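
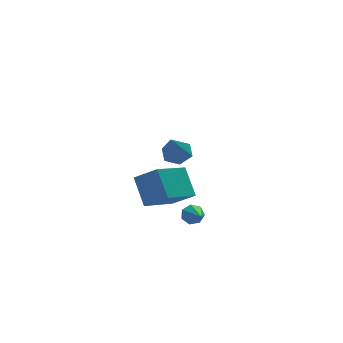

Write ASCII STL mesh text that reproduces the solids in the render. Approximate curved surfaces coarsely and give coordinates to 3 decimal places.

solid 
facet normal 0.317 0.547 -0.775
outer loop
vertex -2.703 -2.328 1.79
vertex -3.246 -1.895 1.873
vertex -2.645 -1.769 2.208
endloop
endfacet
facet normal 0.799 -0.411 0.439
outer loop
vertex -2.703 -2.328 1.79
vertex -2.645 -1.769 2.208
vertex -3.834 -2.905 3.307
endloop
endfacet
facet normal 0.318 0.546 -0.775
outer loop
vertex -2.645 -1.769 2.208
vertex -3.246 -1.895 1.873
vertex -3.188 -1.336 2.29
endloop
endfacet
facet normal 0.418 0.367 0.831
outer loop
vertex -2.645 -1.769 2.208
vertex -3.188 -1.336 2.29
vertex -3.834 -2.905 3.307
endloop
endfacet
facet normal 0.317 0.546 -0.776
outer loop
vertex -3.188 -1.336 2.29
vertex -3.246 -1.895 1.873
vertex -3.79 -1.462 1.955
endloop
endfacet
facet normal -0.479 0.608 0.633
outer loop
vertex -3.188 -1.336 2.29
vertex -3.79 -1.462 1.955
vertex -3.834 -2.905 3.307
endloop
endfacet
facet normal 0.317 0.546 -0.776
outer loop
vertex -3.79 -1.462 1.955
vertex -3.246 -1.895 1.873
vertex -3.848 -2.021 1.538
endloop
endfacet
facet normal -0.997 0.071 0.043
outer loop
vertex -3.79 -1.462 1.955
vertex -3.848 -2.021 1.538
vertex -3.834 -2.905 3.307
endloop
endfacet
facet normal 0.317 0.547 -0.775
outer loop
vertex -3.848 -2.021 1.538
vertex -3.246 -1.895 1.873
vertex -3.304 -2.454 1.455
endloop
endfacet
facet normal -0.616 -0.707 -0.348
outer loop
vertex -3.848 -2.021 1.538
vertex -3.304 -2.454 1.455
vertex -3.834 -2.905 3.307
endloop
endfacet
facet normal 0.317 0.547 -0.775
outer loop
vertex -3.304 -2.454 1.455
vertex -3.246 -1.895 1.873
vertex -2.703 -2.328 1.79
endloop
endfacet
facet normal 0.282 -0.948 -0.150
outer loop
vertex -3.304 -2.454 1.455
vertex -2.703 -2.328 1.79
vertex -3.834 -2.905 3.307
endloop
endfacet
facet normal -0.800 -0.483 0.355
outer loop
vertex -2.921 0.595 -2.508
vertex -3.07 1.745 -1.278
vertex -3.787 1.4 -3.365
endloop
endfacet
facet normal 0.088 -0.680 -0.728
outer loop
vertex -2.17 2.375 -4.082
vertex -2.921 0.595 -2.508
vertex -3.787 1.4 -3.365
endloop
endfacet
facet normal -0.801 -0.483 0.355
outer loop
vertex -3.787 1.4 -3.365
vertex -3.07 1.745 -1.278
vertex -3.935 2.549 -2.135
endloop
endfacet
facet normal -0.593 0.552 -0.587
outer loop
vertex -3.935 2.549 -2.135
vertex -2.17 2.375 -4.082
vertex -3.787 1.4 -3.365
endloop
endfacet
facet normal 0.593 -0.551 0.587
outer loop
vertex -2.921 0.595 -2.508
vertex -1.453 2.72 -1.995
vertex -3.07 1.745 -1.278
endloop
endfacet
facet normal 0.088 -0.680 -0.727
outer loop
vertex -1.305 1.571 -3.225
vertex -2.921 0.595 -2.508
vertex -2.17 2.375 -4.082
endloop
endfacet
facet normal 0.593 -0.551 0.586
outer loop
vertex -1.305 1.571 -3.225
vertex -1.453 2.72 -1.995
vertex -2.921 0.595 -2.508
endloop
endfacet
facet normal -0.088 0.681 0.727
outer loop
vertex -3.07 1.745 -1.278
vertex -1.453 2.72 -1.995
vertex -3.935 2.549 -2.135
endloop
endfacet
facet normal -0.593 0.551 -0.587
outer loop
vertex -2.319 3.525 -2.852
vertex -2.17 2.375 -4.082
vertex -3.935 2.549 -2.135
endloop
endfacet
facet normal -0.088 0.680 0.728
outer loop
vertex -3.935 2.549 -2.135
vertex -1.453 2.72 -1.995
vertex -2.319 3.525 -2.852
endloop
endfacet
facet normal 0.800 0.483 -0.355
outer loop
vertex -2.319 3.525 -2.852
vertex -1.305 1.571 -3.225
vertex -2.17 2.375 -4.082
endloop
endfacet
facet normal 0.800 0.483 -0.355
outer loop
vertex -1.453 2.72 -1.995
vertex -1.305 1.571 -3.225
vertex -2.319 3.525 -2.852
endloop
endfacet
facet normal 0.005 0.894 -0.447
outer loop
vertex -1.623 -0.049 -3.978
vertex -1.887 0.173 -3.537
vertex -1.336 0.125 -3.627
endloop
endfacet
facet normal 0.761 -0.545 -0.352
outer loop
vertex -1.623 -0.049 -3.978
vertex -1.336 0.125 -3.627
vertex -1.893 -1.133 -2.883
endloop
endfacet
facet normal 0.005 0.895 -0.447
outer loop
vertex -1.336 0.125 -3.627
vertex -1.887 0.173 -3.537
vertex -1.464 0.335 -3.208
endloop
endfacet
facet normal 0.910 -0.184 0.370
outer loop
vertex -1.336 0.125 -3.627
vertex -1.464 0.335 -3.208
vertex -1.893 -1.133 -2.883
endloop
endfacet
facet normal 0.004 0.895 -0.446
outer loop
vertex -1.464 0.335 -3.208
vertex -1.887 0.173 -3.537
vertex -1.91 0.423 -3.036
endloop
endfacet
facet normal 0.374 0.095 0.922
outer loop
vertex -1.464 0.335 -3.208
vertex -1.91 0.423 -3.036
vertex -1.893 -1.133 -2.883
endloop
endfacet
facet normal 0.005 0.895 -0.446
outer loop
vertex -1.91 0.423 -3.036
vertex -1.887 0.173 -3.537
vertex -2.339 0.323 -3.241
endloop
endfacet
facet normal -0.445 0.083 0.892
outer loop
vertex -1.91 0.423 -3.036
vertex -2.339 0.323 -3.241
vertex -1.893 -1.133 -2.883
endloop
endfacet
facet normal 0.003 0.894 -0.448
outer loop
vertex -2.339 0.323 -3.241
vertex -1.887 0.173 -3.537
vertex -2.427 0.109 -3.669
endloop
endfacet
facet normal -0.931 -0.212 0.297
outer loop
vertex -2.339 0.323 -3.241
vertex -2.427 0.109 -3.669
vertex -1.893 -1.133 -2.883
endloop
endfacet
facet normal 0.003 0.895 -0.447
outer loop
vertex -2.427 0.109 -3.669
vertex -1.887 0.173 -3.537
vertex -2.109 -0.056 -3.997
endloop
endfacet
facet normal -0.716 -0.566 -0.409
outer loop
vertex -2.427 0.109 -3.669
vertex -2.109 -0.056 -3.997
vertex -1.893 -1.133 -2.883
endloop
endfacet
facet normal 0.005 0.894 -0.447
outer loop
vertex -2.109 -0.056 -3.997
vertex -1.887 0.173 -3.537
vertex -1.623 -0.049 -3.978
endloop
endfacet
facet normal 0.038 -0.715 -0.698
outer loop
vertex -2.109 -0.056 -3.997
vertex -1.623 -0.049 -3.978
vertex -1.893 -1.133 -2.883
endloop
endfacet

endsolid


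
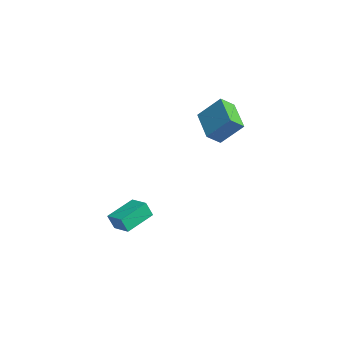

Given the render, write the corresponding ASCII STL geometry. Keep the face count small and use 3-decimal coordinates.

solid 
facet normal -0.937 -0.279 -0.209
outer loop
vertex 0.955 -4.73 -3.062
vertex 0.379 -3.184 -2.542
vertex 1.051 -4.404 -3.927
endloop
endfacet
facet normal 0.334 -0.894 -0.300
outer loop
vertex 2.081 -4.096 -3.698
vertex 0.955 -4.73 -3.062
vertex 1.051 -4.404 -3.927
endloop
endfacet
facet normal -0.937 -0.280 -0.208
outer loop
vertex 1.051 -4.404 -3.927
vertex 0.379 -3.184 -2.542
vertex 0.474 -2.858 -3.408
endloop
endfacet
facet normal 0.102 0.351 -0.931
outer loop
vertex 0.474 -2.858 -3.408
vertex 2.081 -4.096 -3.698
vertex 1.051 -4.404 -3.927
endloop
endfacet
facet normal -0.102 -0.351 0.931
outer loop
vertex 0.955 -4.73 -3.062
vertex 1.409 -2.876 -2.313
vertex 0.379 -3.184 -2.542
endloop
endfacet
facet normal 0.334 -0.894 -0.300
outer loop
vertex 1.986 -4.422 -2.832
vertex 0.955 -4.73 -3.062
vertex 2.081 -4.096 -3.698
endloop
endfacet
facet normal -0.103 -0.351 0.931
outer loop
vertex 1.986 -4.422 -2.832
vertex 1.409 -2.876 -2.313
vertex 0.955 -4.73 -3.062
endloop
endfacet
facet normal -0.334 0.894 0.300
outer loop
vertex 0.379 -3.184 -2.542
vertex 1.409 -2.876 -2.313
vertex 0.474 -2.858 -3.408
endloop
endfacet
facet normal 0.103 0.351 -0.931
outer loop
vertex 1.505 -2.55 -3.178
vertex 2.081 -4.096 -3.698
vertex 0.474 -2.858 -3.408
endloop
endfacet
facet normal -0.334 0.894 0.300
outer loop
vertex 0.474 -2.858 -3.408
vertex 1.409 -2.876 -2.313
vertex 1.505 -2.55 -3.178
endloop
endfacet
facet normal 0.937 0.279 0.208
outer loop
vertex 1.505 -2.55 -3.178
vertex 1.986 -4.422 -2.832
vertex 2.081 -4.096 -3.698
endloop
endfacet
facet normal 0.937 0.279 0.209
outer loop
vertex 1.409 -2.876 -2.313
vertex 1.986 -4.422 -2.832
vertex 1.505 -2.55 -3.178
endloop
endfacet
facet normal -0.936 0.159 0.313
outer loop
vertex 0.95 0.048 3.031
vertex 1.514 1.03 4.217
vertex 0.879 0.817 2.428
endloop
endfacet
facet normal -0.344 -0.599 -0.723
outer loop
vertex 2.686 0.51 1.823
vertex 0.95 0.048 3.031
vertex 0.879 0.817 2.428
endloop
endfacet
facet normal -0.936 0.159 0.313
outer loop
vertex 0.879 0.817 2.428
vertex 1.514 1.03 4.217
vertex 1.443 1.799 3.614
endloop
endfacet
facet normal -0.073 0.785 -0.615
outer loop
vertex 1.443 1.799 3.614
vertex 2.686 0.51 1.823
vertex 0.879 0.817 2.428
endloop
endfacet
facet normal 0.073 -0.785 0.615
outer loop
vertex 0.95 0.048 3.031
vertex 3.321 0.723 3.612
vertex 1.514 1.03 4.217
endloop
endfacet
facet normal -0.344 -0.599 -0.723
outer loop
vertex 2.757 -0.259 2.426
vertex 0.95 0.048 3.031
vertex 2.686 0.51 1.823
endloop
endfacet
facet normal 0.073 -0.785 0.615
outer loop
vertex 2.757 -0.259 2.426
vertex 3.321 0.723 3.612
vertex 0.95 0.048 3.031
endloop
endfacet
facet normal 0.344 0.599 0.723
outer loop
vertex 1.514 1.03 4.217
vertex 3.321 0.723 3.612
vertex 1.443 1.799 3.614
endloop
endfacet
facet normal -0.073 0.785 -0.615
outer loop
vertex 3.25 1.492 3.009
vertex 2.686 0.51 1.823
vertex 1.443 1.799 3.614
endloop
endfacet
facet normal 0.344 0.599 0.723
outer loop
vertex 1.443 1.799 3.614
vertex 3.321 0.723 3.612
vertex 3.25 1.492 3.009
endloop
endfacet
facet normal 0.936 -0.159 -0.313
outer loop
vertex 3.25 1.492 3.009
vertex 2.757 -0.259 2.426
vertex 2.686 0.51 1.823
endloop
endfacet
facet normal 0.936 -0.159 -0.313
outer loop
vertex 3.321 0.723 3.612
vertex 2.757 -0.259 2.426
vertex 3.25 1.492 3.009
endloop
endfacet

endsolid


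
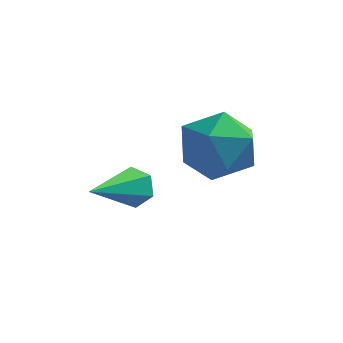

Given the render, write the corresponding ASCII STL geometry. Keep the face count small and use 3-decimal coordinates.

solid 
facet normal 0.331 0.836 -0.437
outer loop
vertex -2.685 -1.334 -2.486
vertex -3.055 -1.391 -2.875
vertex -3.173 -1.111 -2.429
endloop
endfacet
facet normal 0.172 0.127 0.977
outer loop
vertex -2.685 -1.334 -2.486
vertex -3.173 -1.111 -2.429
vertex -3.625 -2.829 -2.125
endloop
endfacet
facet normal 0.334 0.836 -0.436
outer loop
vertex -3.173 -1.111 -2.429
vertex -3.055 -1.391 -2.875
vertex -3.543 -1.167 -2.819
endloop
endfacet
facet normal -0.713 0.300 0.634
outer loop
vertex -3.173 -1.111 -2.429
vertex -3.543 -1.167 -2.819
vertex -3.625 -2.829 -2.125
endloop
endfacet
facet normal 0.334 0.836 -0.436
outer loop
vertex -3.543 -1.167 -2.819
vertex -3.055 -1.391 -2.875
vertex -3.424 -1.447 -3.265
endloop
endfacet
facet normal -0.972 -0.048 -0.229
outer loop
vertex -3.543 -1.167 -2.819
vertex -3.424 -1.447 -3.265
vertex -3.625 -2.829 -2.125
endloop
endfacet
facet normal 0.334 0.836 -0.436
outer loop
vertex -3.424 -1.447 -3.265
vertex -3.055 -1.391 -2.875
vertex -2.936 -1.671 -3.321
endloop
endfacet
facet normal -0.346 -0.567 -0.748
outer loop
vertex -3.424 -1.447 -3.265
vertex -2.936 -1.671 -3.321
vertex -3.625 -2.829 -2.125
endloop
endfacet
facet normal 0.331 0.837 -0.437
outer loop
vertex -2.936 -1.671 -3.321
vertex -3.055 -1.391 -2.875
vertex -2.566 -1.614 -2.932
endloop
endfacet
facet normal 0.539 -0.739 -0.405
outer loop
vertex -2.936 -1.671 -3.321
vertex -2.566 -1.614 -2.932
vertex -3.625 -2.829 -2.125
endloop
endfacet
facet normal 0.331 0.837 -0.437
outer loop
vertex -2.566 -1.614 -2.932
vertex -3.055 -1.391 -2.875
vertex -2.685 -1.334 -2.486
endloop
endfacet
facet normal 0.798 -0.391 0.458
outer loop
vertex -2.566 -1.614 -2.932
vertex -2.685 -1.334 -2.486
vertex -3.625 -2.829 -2.125
endloop
endfacet
facet normal -0.973 -0.224 -0.049
outer loop
vertex -1.797 -2.093 -1.147
vertex -1.615 -2.955 -0.831
vertex -1.804 -2.266 -0.227
endloop
endfacet
facet normal -0.878 0.471 0.082
outer loop
vertex -1.797 -2.093 -1.147
vertex -1.804 -2.266 -0.227
vertex -1.413 -1.481 -0.553
endloop
endfacet
facet normal -0.490 0.746 -0.451
outer loop
vertex -1.797 -2.093 -1.147
vertex -1.413 -1.481 -0.553
vertex -0.982 -1.685 -1.358
endloop
endfacet
facet normal -0.346 0.220 -0.912
outer loop
vertex -1.797 -2.093 -1.147
vertex -0.982 -1.685 -1.358
vertex -1.107 -2.596 -1.53
endloop
endfacet
facet normal -0.645 -0.379 -0.663
outer loop
vertex -1.797 -2.093 -1.147
vertex -1.107 -2.596 -1.53
vertex -1.615 -2.955 -0.831
endloop
endfacet
facet normal -0.499 0.533 0.684
outer loop
vertex -1.413 -1.481 -0.553
vertex -1.804 -2.266 -0.227
vertex -0.993 -1.964 0.13
endloop
endfacet
facet normal -0.653 -0.593 0.472
outer loop
vertex -1.804 -2.266 -0.227
vertex -1.615 -2.955 -0.831
vertex -1.118 -2.875 -0.042
endloop
endfacet
facet normal -0.122 -0.844 -0.522
outer loop
vertex -1.615 -2.955 -0.831
vertex -1.107 -2.596 -1.53
vertex -0.687 -3.079 -0.847
endloop
endfacet
facet normal 0.360 0.125 -0.924
outer loop
vertex -1.107 -2.596 -1.53
vertex -0.982 -1.685 -1.358
vertex -0.296 -2.294 -1.173
endloop
endfacet
facet normal 0.127 0.976 -0.179
outer loop
vertex -0.982 -1.685 -1.358
vertex -1.413 -1.481 -0.553
vertex -0.485 -1.605 -0.569
endloop
endfacet
facet normal 0.346 -0.220 0.912
outer loop
vertex -0.303 -2.467 -0.253
vertex -0.993 -1.964 0.13
vertex -1.118 -2.875 -0.042
endloop
endfacet
facet normal 0.490 -0.746 0.451
outer loop
vertex -0.303 -2.467 -0.253
vertex -1.118 -2.875 -0.042
vertex -0.687 -3.079 -0.847
endloop
endfacet
facet normal 0.878 -0.471 -0.082
outer loop
vertex -0.303 -2.467 -0.253
vertex -0.687 -3.079 -0.847
vertex -0.296 -2.294 -1.173
endloop
endfacet
facet normal 0.973 0.224 0.049
outer loop
vertex -0.303 -2.467 -0.253
vertex -0.296 -2.294 -1.173
vertex -0.485 -1.605 -0.569
endloop
endfacet
facet normal 0.645 0.379 0.663
outer loop
vertex -0.303 -2.467 -0.253
vertex -0.485 -1.605 -0.569
vertex -0.993 -1.964 0.13
endloop
endfacet
facet normal -0.360 -0.125 0.924
outer loop
vertex -1.118 -2.875 -0.042
vertex -0.993 -1.964 0.13
vertex -1.804 -2.266 -0.227
endloop
endfacet
facet normal -0.127 -0.976 0.179
outer loop
vertex -0.687 -3.079 -0.847
vertex -1.118 -2.875 -0.042
vertex -1.615 -2.955 -0.831
endloop
endfacet
facet normal 0.499 -0.533 -0.684
outer loop
vertex -0.296 -2.294 -1.173
vertex -0.687 -3.079 -0.847
vertex -1.107 -2.596 -1.53
endloop
endfacet
facet normal 0.653 0.593 -0.472
outer loop
vertex -0.485 -1.605 -0.569
vertex -0.296 -2.294 -1.173
vertex -0.982 -1.685 -1.358
endloop
endfacet
facet normal 0.122 0.844 0.522
outer loop
vertex -0.993 -1.964 0.13
vertex -0.485 -1.605 -0.569
vertex -1.413 -1.481 -0.553
endloop
endfacet

endsolid


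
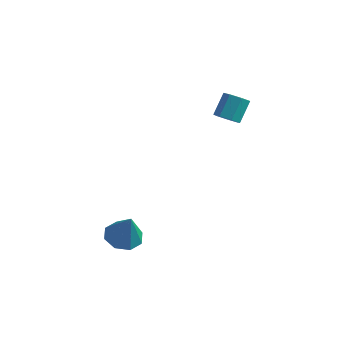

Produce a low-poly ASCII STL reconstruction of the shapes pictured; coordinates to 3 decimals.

solid 
facet normal -0.313 0.128 -0.941
outer loop
vertex -2.592 -4.147 -3.093
vertex -3.242 -3.553 -2.796
vertex -2.359 -3.475 -3.079
endloop
endfacet
facet normal 0.936 -0.327 0.130
outer loop
vertex -2.592 -4.147 -3.093
vertex -2.359 -3.475 -3.079
vertex -2.718 -3.767 -1.224
endloop
endfacet
facet normal -0.313 0.129 -0.941
outer loop
vertex -2.359 -3.475 -3.079
vertex -3.242 -3.553 -2.796
vertex -2.644 -2.848 -2.898
endloop
endfacet
facet normal 0.909 0.347 0.231
outer loop
vertex -2.359 -3.475 -3.079
vertex -2.644 -2.848 -2.898
vertex -2.718 -3.767 -1.224
endloop
endfacet
facet normal -0.312 0.129 -0.941
outer loop
vertex -2.644 -2.848 -2.898
vertex -3.242 -3.553 -2.796
vertex -3.279 -2.634 -2.658
endloop
endfacet
facet normal 0.433 0.782 0.448
outer loop
vertex -2.644 -2.848 -2.898
vertex -3.279 -2.634 -2.658
vertex -2.718 -3.767 -1.224
endloop
endfacet
facet normal -0.314 0.129 -0.941
outer loop
vertex -3.279 -2.634 -2.658
vertex -3.242 -3.553 -2.796
vertex -3.892 -2.958 -2.498
endloop
endfacet
facet normal -0.212 0.725 0.656
outer loop
vertex -3.279 -2.634 -2.658
vertex -3.892 -2.958 -2.498
vertex -2.718 -3.767 -1.224
endloop
endfacet
facet normal -0.314 0.128 -0.941
outer loop
vertex -3.892 -2.958 -2.498
vertex -3.242 -3.553 -2.796
vertex -4.124 -3.631 -2.512
endloop
endfacet
facet normal -0.650 0.209 0.731
outer loop
vertex -3.892 -2.958 -2.498
vertex -4.124 -3.631 -2.512
vertex -2.718 -3.767 -1.224
endloop
endfacet
facet normal -0.314 0.129 -0.941
outer loop
vertex -4.124 -3.631 -2.512
vertex -3.242 -3.553 -2.796
vertex -3.84 -4.258 -2.693
endloop
endfacet
facet normal -0.622 -0.464 0.630
outer loop
vertex -4.124 -3.631 -2.512
vertex -3.84 -4.258 -2.693
vertex -2.718 -3.767 -1.224
endloop
endfacet
facet normal -0.313 0.128 -0.941
outer loop
vertex -3.84 -4.258 -2.693
vertex -3.242 -3.553 -2.796
vertex -3.205 -4.472 -2.933
endloop
endfacet
facet normal -0.147 -0.899 0.413
outer loop
vertex -3.84 -4.258 -2.693
vertex -3.205 -4.472 -2.933
vertex -2.718 -3.767 -1.224
endloop
endfacet
facet normal -0.313 0.128 -0.941
outer loop
vertex -3.205 -4.472 -2.933
vertex -3.242 -3.553 -2.796
vertex -2.592 -4.147 -3.093
endloop
endfacet
facet normal 0.500 -0.842 0.205
outer loop
vertex -3.205 -4.472 -2.933
vertex -2.592 -4.147 -3.093
vertex -2.718 -3.767 -1.224
endloop
endfacet
facet normal -0.071 -0.678 -0.732
outer loop
vertex 0.11 1.447 2.719
vertex -0.307 1.092 3.088
vertex -0.446 1.572 2.657
endloop
endfacet
facet normal 0.233 0.701 -0.674
outer loop
vertex 0.11 1.447 2.719
vertex -0.446 1.572 2.657
vertex 0.203 2.322 3.662
endloop
endfacet
facet normal 0.233 0.701 -0.674
outer loop
vertex 0.203 2.322 3.662
vertex -0.446 1.572 2.657
vertex -0.352 2.447 3.6
endloop
endfacet
facet normal 0.071 0.679 0.730
outer loop
vertex 0.203 2.322 3.662
vertex -0.352 2.447 3.6
vertex -0.213 1.968 4.032
endloop
endfacet
facet normal -0.072 -0.678 -0.732
outer loop
vertex -0.446 1.572 2.657
vertex -0.307 1.092 3.088
vertex -0.897 1.336 2.92
endloop
endfacet
facet normal -0.613 0.609 -0.504
outer loop
vertex -0.446 1.572 2.657
vertex -0.897 1.336 2.92
vertex -0.352 2.447 3.6
endloop
endfacet
facet normal -0.612 0.609 -0.504
outer loop
vertex -0.352 2.447 3.6
vertex -0.897 1.336 2.92
vertex -0.803 2.212 3.864
endloop
endfacet
facet normal 0.073 0.680 0.730
outer loop
vertex -0.352 2.447 3.6
vertex -0.803 2.212 3.864
vertex -0.213 1.968 4.032
endloop
endfacet
facet normal -0.073 -0.679 -0.731
outer loop
vertex -0.897 1.336 2.92
vertex -0.307 1.092 3.088
vertex -0.903 0.917 3.31
endloop
endfacet
facet normal -0.997 0.057 0.046
outer loop
vertex -0.897 1.336 2.92
vertex -0.903 0.917 3.31
vertex -0.803 2.212 3.864
endloop
endfacet
facet normal -0.997 0.058 0.045
outer loop
vertex -0.803 2.212 3.864
vertex -0.903 0.917 3.31
vertex -0.81 1.792 4.253
endloop
endfacet
facet normal 0.071 0.677 0.732
outer loop
vertex -0.803 2.212 3.864
vertex -0.81 1.792 4.253
vertex -0.213 1.968 4.032
endloop
endfacet
facet normal -0.073 -0.679 -0.730
outer loop
vertex -0.903 0.917 3.31
vertex -0.307 1.092 3.088
vertex -0.461 0.63 3.533
endloop
endfacet
facet normal -0.631 -0.537 0.560
outer loop
vertex -0.903 0.917 3.31
vertex -0.461 0.63 3.533
vertex -0.81 1.792 4.253
endloop
endfacet
facet normal -0.630 -0.537 0.561
outer loop
vertex -0.81 1.792 4.253
vertex -0.461 0.63 3.533
vertex -0.367 1.505 4.476
endloop
endfacet
facet normal 0.071 0.678 0.732
outer loop
vertex -0.81 1.792 4.253
vertex -0.367 1.505 4.476
vertex -0.213 1.968 4.032
endloop
endfacet
facet normal -0.072 -0.679 -0.730
outer loop
vertex -0.461 0.63 3.533
vertex -0.307 1.092 3.088
vertex 0.098 0.691 3.421
endloop
endfacet
facet normal 0.210 -0.727 0.654
outer loop
vertex -0.461 0.63 3.533
vertex 0.098 0.691 3.421
vertex -0.367 1.505 4.476
endloop
endfacet
facet normal 0.211 -0.727 0.654
outer loop
vertex -0.367 1.505 4.476
vertex 0.098 0.691 3.421
vertex 0.191 1.566 4.364
endloop
endfacet
facet normal 0.073 0.678 0.732
outer loop
vertex -0.367 1.505 4.476
vertex 0.191 1.566 4.364
vertex -0.213 1.968 4.032
endloop
endfacet
facet normal -0.071 -0.679 -0.731
outer loop
vertex 0.098 0.691 3.421
vertex -0.307 1.092 3.088
vertex 0.351 1.054 3.059
endloop
endfacet
facet normal 0.894 -0.369 0.254
outer loop
vertex 0.098 0.691 3.421
vertex 0.351 1.054 3.059
vertex 0.191 1.566 4.364
endloop
endfacet
facet normal 0.893 -0.370 0.255
outer loop
vertex 0.191 1.566 4.364
vertex 0.351 1.054 3.059
vertex 0.445 1.93 4.002
endloop
endfacet
facet normal 0.072 0.677 0.732
outer loop
vertex 0.191 1.566 4.364
vertex 0.445 1.93 4.002
vertex -0.213 1.968 4.032
endloop
endfacet
facet normal -0.071 -0.677 -0.732
outer loop
vertex 0.351 1.054 3.059
vertex -0.307 1.092 3.088
vertex 0.11 1.447 2.719
endloop
endfacet
facet normal 0.904 0.264 -0.336
outer loop
vertex 0.351 1.054 3.059
vertex 0.11 1.447 2.719
vertex 0.445 1.93 4.002
endloop
endfacet
facet normal 0.903 0.266 -0.336
outer loop
vertex 0.445 1.93 4.002
vertex 0.11 1.447 2.719
vertex 0.203 2.322 3.662
endloop
endfacet
facet normal 0.073 0.679 0.731
outer loop
vertex 0.445 1.93 4.002
vertex 0.203 2.322 3.662
vertex -0.213 1.968 4.032
endloop
endfacet

endsolid


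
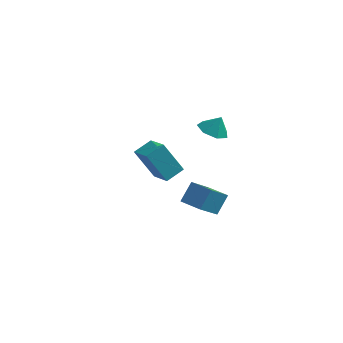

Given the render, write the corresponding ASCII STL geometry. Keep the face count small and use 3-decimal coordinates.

solid 
facet normal -0.929 0.369 -0.003
outer loop
vertex 3.186 -3.25 0.487
vertex 3.686 -2.001 -0.709
vertex 2.88 -4.029 -0.454
endloop
endfacet
facet normal -0.277 -0.694 0.665
outer loop
vertex 4.014 -4.479 -0.451
vertex 3.186 -3.25 0.487
vertex 2.88 -4.029 -0.454
endloop
endfacet
facet normal -0.929 0.369 -0.003
outer loop
vertex 2.88 -4.029 -0.454
vertex 3.686 -2.001 -0.709
vertex 3.38 -2.78 -1.651
endloop
endfacet
facet normal -0.243 -0.619 -0.747
outer loop
vertex 3.38 -2.78 -1.651
vertex 4.014 -4.479 -0.451
vertex 2.88 -4.029 -0.454
endloop
endfacet
facet normal 0.243 0.618 0.747
outer loop
vertex 3.186 -3.25 0.487
vertex 4.82 -2.451 -0.706
vertex 3.686 -2.001 -0.709
endloop
endfacet
facet normal -0.278 -0.694 0.664
outer loop
vertex 4.32 -3.7 0.491
vertex 3.186 -3.25 0.487
vertex 4.014 -4.479 -0.451
endloop
endfacet
facet normal 0.243 0.619 0.747
outer loop
vertex 4.32 -3.7 0.491
vertex 4.82 -2.451 -0.706
vertex 3.186 -3.25 0.487
endloop
endfacet
facet normal 0.277 0.694 -0.664
outer loop
vertex 3.686 -2.001 -0.709
vertex 4.82 -2.451 -0.706
vertex 3.38 -2.78 -1.651
endloop
endfacet
facet normal -0.243 -0.618 -0.747
outer loop
vertex 4.514 -3.23 -1.647
vertex 4.014 -4.479 -0.451
vertex 3.38 -2.78 -1.651
endloop
endfacet
facet normal 0.278 0.694 -0.665
outer loop
vertex 3.38 -2.78 -1.651
vertex 4.82 -2.451 -0.706
vertex 4.514 -3.23 -1.647
endloop
endfacet
facet normal 0.929 -0.369 0.003
outer loop
vertex 4.514 -3.23 -1.647
vertex 4.32 -3.7 0.491
vertex 4.014 -4.479 -0.451
endloop
endfacet
facet normal 0.929 -0.369 0.003
outer loop
vertex 4.82 -2.451 -0.706
vertex 4.32 -3.7 0.491
vertex 4.514 -3.23 -1.647
endloop
endfacet
facet normal -0.516 -0.048 0.855
outer loop
vertex -0.947 2.025 -2.187
vertex -0.308 2.942 -1.75
vertex -2.001 3.035 -2.766
endloop
endfacet
facet normal -0.532 -0.764 -0.365
outer loop
vertex -0.912 3.138 -4.57
vertex -0.947 2.025 -2.187
vertex -2.001 3.035 -2.766
endloop
endfacet
facet normal -0.516 -0.049 0.855
outer loop
vertex -2.001 3.035 -2.766
vertex -0.308 2.942 -1.75
vertex -1.362 3.952 -2.328
endloop
endfacet
facet normal -0.671 0.644 -0.368
outer loop
vertex -1.362 3.952 -2.328
vertex -0.912 3.138 -4.57
vertex -2.001 3.035 -2.766
endloop
endfacet
facet normal 0.671 -0.643 0.368
outer loop
vertex -0.947 2.025 -2.187
vertex 0.781 3.045 -3.554
vertex -0.308 2.942 -1.75
endloop
endfacet
facet normal -0.532 -0.764 -0.365
outer loop
vertex 0.142 2.128 -3.992
vertex -0.947 2.025 -2.187
vertex -0.912 3.138 -4.57
endloop
endfacet
facet normal 0.671 -0.643 0.368
outer loop
vertex 0.142 2.128 -3.992
vertex 0.781 3.045 -3.554
vertex -0.947 2.025 -2.187
endloop
endfacet
facet normal 0.532 0.764 0.365
outer loop
vertex -0.308 2.942 -1.75
vertex 0.781 3.045 -3.554
vertex -1.362 3.952 -2.328
endloop
endfacet
facet normal -0.671 0.643 -0.368
outer loop
vertex -0.273 4.055 -4.133
vertex -0.912 3.138 -4.57
vertex -1.362 3.952 -2.328
endloop
endfacet
facet normal 0.532 0.764 0.365
outer loop
vertex -1.362 3.952 -2.328
vertex 0.781 3.045 -3.554
vertex -0.273 4.055 -4.133
endloop
endfacet
facet normal 0.516 0.048 -0.855
outer loop
vertex -0.273 4.055 -4.133
vertex 0.142 2.128 -3.992
vertex -0.912 3.138 -4.57
endloop
endfacet
facet normal 0.516 0.049 -0.855
outer loop
vertex 0.781 3.045 -3.554
vertex 0.142 2.128 -3.992
vertex -0.273 4.055 -4.133
endloop
endfacet
facet normal -0.377 -0.204 -0.903
outer loop
vertex 3.937 0.321 1.498
vertex 3.127 0.486 1.799
vertex 3.701 1.044 1.433
endloop
endfacet
facet normal 0.921 0.321 0.222
outer loop
vertex 3.937 0.321 1.498
vertex 3.701 1.044 1.433
vertex 3.513 0.694 2.721
endloop
endfacet
facet normal -0.378 -0.203 -0.903
outer loop
vertex 3.701 1.044 1.433
vertex 3.127 0.486 1.799
vertex 3.032 1.347 1.645
endloop
endfacet
facet normal 0.470 0.832 0.295
outer loop
vertex 3.701 1.044 1.433
vertex 3.032 1.347 1.645
vertex 3.513 0.694 2.721
endloop
endfacet
facet normal -0.378 -0.203 -0.903
outer loop
vertex 3.032 1.347 1.645
vertex 3.127 0.486 1.799
vertex 2.435 1.001 1.973
endloop
endfacet
facet normal -0.160 0.810 0.563
outer loop
vertex 3.032 1.347 1.645
vertex 2.435 1.001 1.973
vertex 3.513 0.694 2.721
endloop
endfacet
facet normal -0.378 -0.203 -0.903
outer loop
vertex 2.435 1.001 1.973
vertex 3.127 0.486 1.799
vertex 2.359 0.268 2.17
endloop
endfacet
facet normal -0.495 0.273 0.825
outer loop
vertex 2.435 1.001 1.973
vertex 2.359 0.268 2.17
vertex 3.513 0.694 2.721
endloop
endfacet
facet normal -0.378 -0.205 -0.903
outer loop
vertex 2.359 0.268 2.17
vertex 3.127 0.486 1.799
vertex 2.862 -0.302 2.089
endloop
endfacet
facet normal -0.283 -0.375 0.883
outer loop
vertex 2.359 0.268 2.17
vertex 2.862 -0.302 2.089
vertex 3.513 0.694 2.721
endloop
endfacet
facet normal -0.379 -0.205 -0.903
outer loop
vertex 2.862 -0.302 2.089
vertex 3.127 0.486 1.799
vertex 3.564 -0.278 1.789
endloop
endfacet
facet normal 0.318 -0.647 0.693
outer loop
vertex 2.862 -0.302 2.089
vertex 3.564 -0.278 1.789
vertex 3.513 0.694 2.721
endloop
endfacet
facet normal -0.377 -0.204 -0.903
outer loop
vertex 3.564 -0.278 1.789
vertex 3.127 0.486 1.799
vertex 3.937 0.321 1.498
endloop
endfacet
facet normal 0.853 -0.337 0.399
outer loop
vertex 3.564 -0.278 1.789
vertex 3.937 0.321 1.498
vertex 3.513 0.694 2.721
endloop
endfacet

endsolid


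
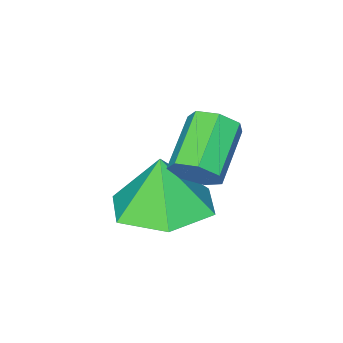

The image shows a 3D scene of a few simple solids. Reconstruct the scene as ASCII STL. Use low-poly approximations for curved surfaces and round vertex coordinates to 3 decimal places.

solid 
facet normal 0.783 0.420 -0.459
outer loop
vertex 2.862 -0.769 -1.456
vertex 2.723 -1.005 -1.909
vertex 2.576 -0.53 -1.725
endloop
endfacet
facet normal -0.007 0.744 0.668
outer loop
vertex 2.862 -0.769 -1.456
vertex 2.576 -0.53 -1.725
vertex 1.877 -1.299 -0.877
endloop
endfacet
facet normal -0.007 0.744 0.668
outer loop
vertex 1.877 -1.299 -0.877
vertex 2.576 -0.53 -1.725
vertex 1.59 -1.06 -1.146
endloop
endfacet
facet normal -0.782 -0.421 0.460
outer loop
vertex 1.877 -1.299 -0.877
vertex 1.59 -1.06 -1.146
vertex 1.737 -1.535 -1.331
endloop
endfacet
facet normal 0.782 0.420 -0.460
outer loop
vertex 2.576 -0.53 -1.725
vertex 2.723 -1.005 -1.909
vertex 2.4 -0.649 -2.133
endloop
endfacet
facet normal -0.492 0.870 -0.041
outer loop
vertex 2.576 -0.53 -1.725
vertex 2.4 -0.649 -2.133
vertex 1.59 -1.06 -1.146
endloop
endfacet
facet normal -0.492 0.870 -0.041
outer loop
vertex 1.59 -1.06 -1.146
vertex 2.4 -0.649 -2.133
vertex 1.414 -1.179 -1.554
endloop
endfacet
facet normal -0.782 -0.421 0.460
outer loop
vertex 1.59 -1.06 -1.146
vertex 1.414 -1.179 -1.554
vertex 1.737 -1.535 -1.331
endloop
endfacet
facet normal 0.782 0.420 -0.460
outer loop
vertex 2.4 -0.649 -2.133
vertex 2.723 -1.005 -1.909
vertex 2.467 -1.036 -2.373
endloop
endfacet
facet normal -0.606 0.341 -0.719
outer loop
vertex 2.4 -0.649 -2.133
vertex 2.467 -1.036 -2.373
vertex 1.414 -1.179 -1.554
endloop
endfacet
facet normal -0.606 0.340 -0.719
outer loop
vertex 1.414 -1.179 -1.554
vertex 2.467 -1.036 -2.373
vertex 1.482 -1.566 -1.794
endloop
endfacet
facet normal -0.782 -0.422 0.459
outer loop
vertex 1.414 -1.179 -1.554
vertex 1.482 -1.566 -1.794
vertex 1.737 -1.535 -1.331
endloop
endfacet
facet normal 0.782 0.421 -0.460
outer loop
vertex 2.467 -1.036 -2.373
vertex 2.723 -1.005 -1.909
vertex 2.727 -1.399 -2.263
endloop
endfacet
facet normal -0.262 -0.447 -0.855
outer loop
vertex 2.467 -1.036 -2.373
vertex 2.727 -1.399 -2.263
vertex 1.482 -1.566 -1.794
endloop
endfacet
facet normal -0.262 -0.446 -0.856
outer loop
vertex 1.482 -1.566 -1.794
vertex 2.727 -1.399 -2.263
vertex 1.742 -1.93 -1.684
endloop
endfacet
facet normal -0.783 -0.420 0.459
outer loop
vertex 1.482 -1.566 -1.794
vertex 1.742 -1.93 -1.684
vertex 1.737 -1.535 -1.331
endloop
endfacet
facet normal 0.782 0.421 -0.460
outer loop
vertex 2.727 -1.399 -2.263
vertex 2.723 -1.005 -1.909
vertex 2.984 -1.466 -1.887
endloop
endfacet
facet normal 0.277 -0.895 -0.349
outer loop
vertex 2.727 -1.399 -2.263
vertex 2.984 -1.466 -1.887
vertex 1.742 -1.93 -1.684
endloop
endfacet
facet normal 0.278 -0.896 -0.347
outer loop
vertex 1.742 -1.93 -1.684
vertex 2.984 -1.466 -1.887
vertex 1.998 -1.996 -1.309
endloop
endfacet
facet normal -0.782 -0.421 0.460
outer loop
vertex 1.742 -1.93 -1.684
vertex 1.998 -1.996 -1.309
vertex 1.737 -1.535 -1.331
endloop
endfacet
facet normal 0.782 0.421 -0.460
outer loop
vertex 2.984 -1.466 -1.887
vertex 2.723 -1.005 -1.909
vertex 3.044 -1.185 -1.528
endloop
endfacet
facet normal 0.609 -0.671 0.423
outer loop
vertex 2.984 -1.466 -1.887
vertex 3.044 -1.185 -1.528
vertex 1.998 -1.996 -1.309
endloop
endfacet
facet normal 0.609 -0.671 0.423
outer loop
vertex 1.998 -1.996 -1.309
vertex 3.044 -1.185 -1.528
vertex 2.058 -1.715 -0.949
endloop
endfacet
facet normal -0.782 -0.421 0.459
outer loop
vertex 1.998 -1.996 -1.309
vertex 2.058 -1.715 -0.949
vertex 1.737 -1.535 -1.331
endloop
endfacet
facet normal 0.782 0.422 -0.459
outer loop
vertex 3.044 -1.185 -1.528
vertex 2.723 -1.005 -1.909
vertex 2.862 -0.769 -1.456
endloop
endfacet
facet normal 0.482 0.059 0.874
outer loop
vertex 3.044 -1.185 -1.528
vertex 2.862 -0.769 -1.456
vertex 2.058 -1.715 -0.949
endloop
endfacet
facet normal 0.482 0.059 0.874
outer loop
vertex 2.058 -1.715 -0.949
vertex 2.862 -0.769 -1.456
vertex 1.877 -1.299 -0.877
endloop
endfacet
facet normal -0.783 -0.420 0.460
outer loop
vertex 2.058 -1.715 -0.949
vertex 1.877 -1.299 -0.877
vertex 1.737 -1.535 -1.331
endloop
endfacet
facet normal 0.063 0.144 -0.988
outer loop
vertex 3.043 -1.345 -3.596
vertex 2.429 -2.182 -3.757
vertex 2.0 -1.23 -3.646
endloop
endfacet
facet normal 0.044 0.705 0.707
outer loop
vertex 3.043 -1.345 -3.596
vertex 2.0 -1.23 -3.646
vertex 2.351 -2.358 -2.543
endloop
endfacet
facet normal 0.063 0.144 -0.988
outer loop
vertex 2.0 -1.23 -3.646
vertex 2.429 -2.182 -3.757
vertex 1.386 -2.066 -3.807
endloop
endfacet
facet normal -0.688 0.387 0.614
outer loop
vertex 2.0 -1.23 -3.646
vertex 1.386 -2.066 -3.807
vertex 2.351 -2.358 -2.543
endloop
endfacet
facet normal 0.063 0.144 -0.988
outer loop
vertex 1.386 -2.066 -3.807
vertex 2.429 -2.182 -3.757
vertex 1.815 -3.018 -3.918
endloop
endfacet
facet normal -0.770 -0.404 0.494
outer loop
vertex 1.386 -2.066 -3.807
vertex 1.815 -3.018 -3.918
vertex 2.351 -2.358 -2.543
endloop
endfacet
facet normal 0.063 0.144 -0.988
outer loop
vertex 1.815 -3.018 -3.918
vertex 2.429 -2.182 -3.757
vertex 2.858 -3.134 -3.868
endloop
endfacet
facet normal -0.120 -0.876 0.467
outer loop
vertex 1.815 -3.018 -3.918
vertex 2.858 -3.134 -3.868
vertex 2.351 -2.358 -2.543
endloop
endfacet
facet normal 0.063 0.144 -0.988
outer loop
vertex 2.858 -3.134 -3.868
vertex 2.429 -2.182 -3.757
vertex 3.471 -2.297 -3.707
endloop
endfacet
facet normal 0.613 -0.557 0.561
outer loop
vertex 2.858 -3.134 -3.868
vertex 3.471 -2.297 -3.707
vertex 2.351 -2.358 -2.543
endloop
endfacet
facet normal 0.063 0.144 -0.988
outer loop
vertex 3.471 -2.297 -3.707
vertex 2.429 -2.182 -3.757
vertex 3.043 -1.345 -3.596
endloop
endfacet
facet normal 0.695 0.233 0.681
outer loop
vertex 3.471 -2.297 -3.707
vertex 3.043 -1.345 -3.596
vertex 2.351 -2.358 -2.543
endloop
endfacet

endsolid


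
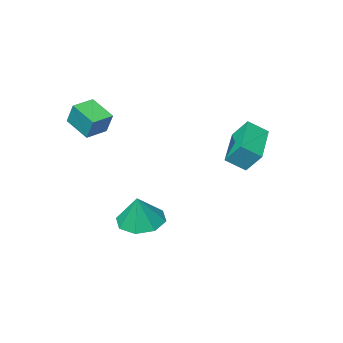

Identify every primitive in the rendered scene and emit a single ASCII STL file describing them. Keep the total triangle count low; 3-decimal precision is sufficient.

solid 
facet normal -0.251 -0.221 -0.942
outer loop
vertex 2.925 -0.433 -3.146
vertex 2.24 -1.148 -2.796
vertex 2.193 -0.124 -3.024
endloop
endfacet
facet normal 0.412 0.874 0.256
outer loop
vertex 2.925 -0.433 -3.146
vertex 2.193 -0.124 -3.024
vertex 2.62 -0.812 -1.364
endloop
endfacet
facet normal -0.249 -0.221 -0.943
outer loop
vertex 2.193 -0.124 -3.024
vertex 2.24 -1.148 -2.796
vertex 1.489 -0.415 -2.77
endloop
endfacet
facet normal -0.213 0.882 0.420
outer loop
vertex 2.193 -0.124 -3.024
vertex 1.489 -0.415 -2.77
vertex 2.62 -0.812 -1.364
endloop
endfacet
facet normal -0.249 -0.221 -0.943
outer loop
vertex 1.489 -0.415 -2.77
vertex 2.24 -1.148 -2.796
vertex 1.225 -1.136 -2.531
endloop
endfacet
facet normal -0.634 0.442 0.635
outer loop
vertex 1.489 -0.415 -2.77
vertex 1.225 -1.136 -2.531
vertex 2.62 -0.812 -1.364
endloop
endfacet
facet normal -0.249 -0.222 -0.943
outer loop
vertex 1.225 -1.136 -2.531
vertex 2.24 -1.148 -2.796
vertex 1.556 -1.863 -2.447
endloop
endfacet
facet normal -0.605 -0.186 0.774
outer loop
vertex 1.225 -1.136 -2.531
vertex 1.556 -1.863 -2.447
vertex 2.62 -0.812 -1.364
endloop
endfacet
facet normal -0.249 -0.222 -0.943
outer loop
vertex 1.556 -1.863 -2.447
vertex 2.24 -1.148 -2.796
vertex 2.288 -2.172 -2.568
endloop
endfacet
facet normal -0.143 -0.636 0.758
outer loop
vertex 1.556 -1.863 -2.447
vertex 2.288 -2.172 -2.568
vertex 2.62 -0.812 -1.364
endloop
endfacet
facet normal -0.250 -0.222 -0.943
outer loop
vertex 2.288 -2.172 -2.568
vertex 2.24 -1.148 -2.796
vertex 2.992 -1.881 -2.823
endloop
endfacet
facet normal 0.482 -0.644 0.595
outer loop
vertex 2.288 -2.172 -2.568
vertex 2.992 -1.881 -2.823
vertex 2.62 -0.812 -1.364
endloop
endfacet
facet normal -0.250 -0.221 -0.943
outer loop
vertex 2.992 -1.881 -2.823
vertex 2.24 -1.148 -2.796
vertex 3.256 -1.161 -3.062
endloop
endfacet
facet normal 0.902 -0.205 0.380
outer loop
vertex 2.992 -1.881 -2.823
vertex 3.256 -1.161 -3.062
vertex 2.62 -0.812 -1.364
endloop
endfacet
facet normal -0.250 -0.222 -0.943
outer loop
vertex 3.256 -1.161 -3.062
vertex 2.24 -1.148 -2.796
vertex 2.925 -0.433 -3.146
endloop
endfacet
facet normal 0.873 0.425 0.240
outer loop
vertex 3.256 -1.161 -3.062
vertex 2.925 -0.433 -3.146
vertex 2.62 -0.812 -1.364
endloop
endfacet
facet normal -0.719 0.413 -0.558
outer loop
vertex -2.308 1.237 2.06
vertex -0.979 2.77 1.482
vertex -1.975 0.611 1.168
endloop
endfacet
facet normal -0.630 -0.726 0.275
outer loop
vertex -1.241 0.19 1.738
vertex -2.308 1.237 2.06
vertex -1.975 0.611 1.168
endloop
endfacet
facet normal -0.719 0.413 -0.559
outer loop
vertex -1.975 0.611 1.168
vertex -0.979 2.77 1.482
vertex -0.645 2.144 0.59
endloop
endfacet
facet normal 0.293 -0.549 -0.783
outer loop
vertex -0.645 2.144 0.59
vertex -1.241 0.19 1.738
vertex -1.975 0.611 1.168
endloop
endfacet
facet normal -0.293 0.549 0.783
outer loop
vertex -2.308 1.237 2.06
vertex -0.245 2.349 2.052
vertex -0.979 2.77 1.482
endloop
endfacet
facet normal -0.630 -0.726 0.274
outer loop
vertex -1.575 0.816 2.63
vertex -2.308 1.237 2.06
vertex -1.241 0.19 1.738
endloop
endfacet
facet normal -0.293 0.549 0.783
outer loop
vertex -1.575 0.816 2.63
vertex -0.245 2.349 2.052
vertex -2.308 1.237 2.06
endloop
endfacet
facet normal 0.630 0.727 -0.274
outer loop
vertex -0.979 2.77 1.482
vertex -0.245 2.349 2.052
vertex -0.645 2.144 0.59
endloop
endfacet
facet normal 0.293 -0.549 -0.783
outer loop
vertex 0.088 1.723 1.16
vertex -1.241 0.19 1.738
vertex -0.645 2.144 0.59
endloop
endfacet
facet normal 0.630 0.726 -0.274
outer loop
vertex -0.645 2.144 0.59
vertex -0.245 2.349 2.052
vertex 0.088 1.723 1.16
endloop
endfacet
facet normal 0.719 -0.413 0.559
outer loop
vertex 0.088 1.723 1.16
vertex -1.575 0.816 2.63
vertex -1.241 0.19 1.738
endloop
endfacet
facet normal 0.719 -0.413 0.559
outer loop
vertex -0.245 2.349 2.052
vertex -1.575 0.816 2.63
vertex 0.088 1.723 1.16
endloop
endfacet
facet normal -0.977 -0.195 0.092
outer loop
vertex 3.389 -2.986 3.587
vertex 3.105 -1.844 2.988
vertex 3.399 -3.518 2.567
endloop
endfacet
facet normal 0.214 -0.865 0.453
outer loop
vertex 4.415 -3.316 2.472
vertex 3.389 -2.986 3.587
vertex 3.399 -3.518 2.567
endloop
endfacet
facet normal -0.977 -0.195 0.092
outer loop
vertex 3.399 -3.518 2.567
vertex 3.105 -1.844 2.988
vertex 3.115 -2.377 1.969
endloop
endfacet
facet normal 0.009 -0.462 -0.887
outer loop
vertex 3.115 -2.377 1.969
vertex 4.415 -3.316 2.472
vertex 3.399 -3.518 2.567
endloop
endfacet
facet normal -0.009 0.463 0.886
outer loop
vertex 3.389 -2.986 3.587
vertex 4.121 -1.642 2.893
vertex 3.105 -1.844 2.988
endloop
endfacet
facet normal 0.216 -0.864 0.454
outer loop
vertex 4.405 -2.783 3.491
vertex 3.389 -2.986 3.587
vertex 4.415 -3.316 2.472
endloop
endfacet
facet normal -0.009 0.463 0.887
outer loop
vertex 4.405 -2.783 3.491
vertex 4.121 -1.642 2.893
vertex 3.389 -2.986 3.587
endloop
endfacet
facet normal -0.214 0.865 -0.454
outer loop
vertex 3.105 -1.844 2.988
vertex 4.121 -1.642 2.893
vertex 3.115 -2.377 1.969
endloop
endfacet
facet normal 0.009 -0.463 -0.886
outer loop
vertex 4.131 -2.174 1.873
vertex 4.415 -3.316 2.472
vertex 3.115 -2.377 1.969
endloop
endfacet
facet normal -0.216 0.865 -0.453
outer loop
vertex 3.115 -2.377 1.969
vertex 4.121 -1.642 2.893
vertex 4.131 -2.174 1.873
endloop
endfacet
facet normal 0.977 0.195 -0.092
outer loop
vertex 4.131 -2.174 1.873
vertex 4.405 -2.783 3.491
vertex 4.415 -3.316 2.472
endloop
endfacet
facet normal 0.977 0.195 -0.092
outer loop
vertex 4.121 -1.642 2.893
vertex 4.405 -2.783 3.491
vertex 4.131 -2.174 1.873
endloop
endfacet

endsolid


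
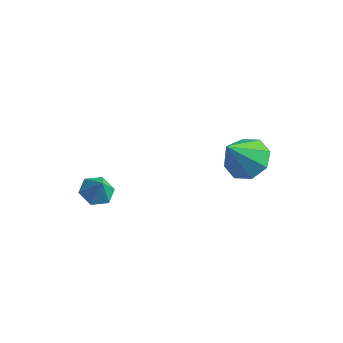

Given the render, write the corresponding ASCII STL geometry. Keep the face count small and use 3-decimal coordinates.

solid 
facet normal 0.185 0.573 -0.798
outer loop
vertex 4.576 2.63 0.005
vertex 3.768 2.15 -0.527
vertex 3.853 3.015 0.114
endloop
endfacet
facet normal 0.312 0.334 0.889
outer loop
vertex 4.576 2.63 0.005
vertex 3.853 3.015 0.114
vertex 3.412 1.05 1.007
endloop
endfacet
facet normal 0.186 0.573 -0.798
outer loop
vertex 3.853 3.015 0.114
vertex 3.768 2.15 -0.527
vertex 3.08 2.894 -0.153
endloop
endfacet
facet normal -0.354 0.452 0.819
outer loop
vertex 3.853 3.015 0.114
vertex 3.08 2.894 -0.153
vertex 3.412 1.05 1.007
endloop
endfacet
facet normal 0.184 0.572 -0.799
outer loop
vertex 3.08 2.894 -0.153
vertex 3.768 2.15 -0.527
vertex 2.71 2.336 -0.638
endloop
endfacet
facet normal -0.862 0.150 0.485
outer loop
vertex 3.08 2.894 -0.153
vertex 2.71 2.336 -0.638
vertex 3.412 1.05 1.007
endloop
endfacet
facet normal 0.185 0.574 -0.798
outer loop
vertex 2.71 2.336 -0.638
vertex 3.768 2.15 -0.527
vertex 2.96 1.67 -1.059
endloop
endfacet
facet normal -0.915 -0.395 0.082
outer loop
vertex 2.71 2.336 -0.638
vertex 2.96 1.67 -1.059
vertex 3.412 1.05 1.007
endloop
endfacet
facet normal 0.186 0.572 -0.799
outer loop
vertex 2.96 1.67 -1.059
vertex 3.768 2.15 -0.527
vertex 3.683 1.284 -1.167
endloop
endfacet
facet normal -0.483 -0.862 -0.153
outer loop
vertex 2.96 1.67 -1.059
vertex 3.683 1.284 -1.167
vertex 3.412 1.05 1.007
endloop
endfacet
facet normal 0.186 0.572 -0.799
outer loop
vertex 3.683 1.284 -1.167
vertex 3.768 2.15 -0.527
vertex 4.456 1.406 -0.9
endloop
endfacet
facet normal 0.183 -0.980 -0.083
outer loop
vertex 3.683 1.284 -1.167
vertex 4.456 1.406 -0.9
vertex 3.412 1.05 1.007
endloop
endfacet
facet normal 0.186 0.572 -0.799
outer loop
vertex 4.456 1.406 -0.9
vertex 3.768 2.15 -0.527
vertex 4.826 1.963 -0.415
endloop
endfacet
facet normal 0.691 -0.678 0.252
outer loop
vertex 4.456 1.406 -0.9
vertex 4.826 1.963 -0.415
vertex 3.412 1.05 1.007
endloop
endfacet
facet normal 0.186 0.572 -0.799
outer loop
vertex 4.826 1.963 -0.415
vertex 3.768 2.15 -0.527
vertex 4.576 2.63 0.005
endloop
endfacet
facet normal 0.744 -0.133 0.655
outer loop
vertex 4.826 1.963 -0.415
vertex 4.576 2.63 0.005
vertex 3.412 1.05 1.007
endloop
endfacet
facet normal -0.429 0.165 -0.888
outer loop
vertex -0.91 -0.727 -2.73
vertex -1.397 -1.337 -2.608
vertex -1.605 -0.612 -2.373
endloop
endfacet
facet normal 0.409 0.715 0.566
outer loop
vertex -0.91 -0.727 -2.73
vertex -1.605 -0.612 -2.373
vertex -0.963 -1.503 -1.712
endloop
endfacet
facet normal -0.429 0.165 -0.888
outer loop
vertex -1.605 -0.612 -2.373
vertex -1.397 -1.337 -2.608
vertex -2.092 -1.222 -2.251
endloop
endfacet
facet normal -0.306 0.415 0.857
outer loop
vertex -1.605 -0.612 -2.373
vertex -2.092 -1.222 -2.251
vertex -0.963 -1.503 -1.712
endloop
endfacet
facet normal -0.429 0.165 -0.888
outer loop
vertex -2.092 -1.222 -2.251
vertex -1.397 -1.337 -2.608
vertex -1.884 -1.947 -2.486
endloop
endfacet
facet normal -0.474 -0.392 0.789
outer loop
vertex -2.092 -1.222 -2.251
vertex -1.884 -1.947 -2.486
vertex -0.963 -1.503 -1.712
endloop
endfacet
facet normal -0.430 0.166 -0.887
outer loop
vertex -1.884 -1.947 -2.486
vertex -1.397 -1.337 -2.608
vertex -1.189 -2.061 -2.844
endloop
endfacet
facet normal 0.073 -0.900 0.429
outer loop
vertex -1.884 -1.947 -2.486
vertex -1.189 -2.061 -2.844
vertex -0.963 -1.503 -1.712
endloop
endfacet
facet normal -0.430 0.166 -0.887
outer loop
vertex -1.189 -2.061 -2.844
vertex -1.397 -1.337 -2.608
vertex -0.702 -1.451 -2.966
endloop
endfacet
facet normal 0.787 -0.601 0.139
outer loop
vertex -1.189 -2.061 -2.844
vertex -0.702 -1.451 -2.966
vertex -0.963 -1.503 -1.712
endloop
endfacet
facet normal -0.430 0.166 -0.887
outer loop
vertex -0.702 -1.451 -2.966
vertex -1.397 -1.337 -2.608
vertex -0.91 -0.727 -2.73
endloop
endfacet
facet normal 0.956 0.207 0.208
outer loop
vertex -0.702 -1.451 -2.966
vertex -0.91 -0.727 -2.73
vertex -0.963 -1.503 -1.712
endloop
endfacet

endsolid


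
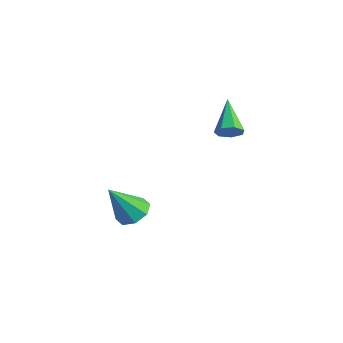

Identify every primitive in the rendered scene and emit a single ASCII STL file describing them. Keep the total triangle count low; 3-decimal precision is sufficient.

solid 
facet normal 0.690 -0.470 -0.551
outer loop
vertex 1.598 -0.136 2.786
vertex 1.215 -0.099 2.275
vertex 1.657 0.319 2.472
endloop
endfacet
facet normal 0.481 0.455 0.749
outer loop
vertex 1.598 -0.136 2.786
vertex 1.657 0.319 2.472
vertex -0.075 0.779 3.305
endloop
endfacet
facet normal 0.690 -0.469 -0.551
outer loop
vertex 1.657 0.319 2.472
vertex 1.215 -0.099 2.275
vertex 1.383 0.459 2.01
endloop
endfacet
facet normal 0.303 0.947 0.107
outer loop
vertex 1.657 0.319 2.472
vertex 1.383 0.459 2.01
vertex -0.075 0.779 3.305
endloop
endfacet
facet normal 0.690 -0.469 -0.551
outer loop
vertex 1.383 0.459 2.01
vertex 1.215 -0.099 2.275
vertex 0.982 0.178 1.747
endloop
endfacet
facet normal -0.257 0.830 -0.495
outer loop
vertex 1.383 0.459 2.01
vertex 0.982 0.178 1.747
vertex -0.075 0.779 3.305
endloop
endfacet
facet normal 0.689 -0.471 -0.551
outer loop
vertex 0.982 0.178 1.747
vertex 1.215 -0.099 2.275
vertex 0.756 -0.311 1.882
endloop
endfacet
facet normal -0.776 0.193 -0.601
outer loop
vertex 0.982 0.178 1.747
vertex 0.756 -0.311 1.882
vertex -0.075 0.779 3.305
endloop
endfacet
facet normal 0.689 -0.469 -0.552
outer loop
vertex 0.756 -0.311 1.882
vertex 1.215 -0.099 2.275
vertex 0.876 -0.641 2.312
endloop
endfacet
facet normal -0.864 -0.486 -0.132
outer loop
vertex 0.756 -0.311 1.882
vertex 0.876 -0.641 2.312
vertex -0.075 0.779 3.305
endloop
endfacet
facet normal 0.691 -0.470 -0.550
outer loop
vertex 0.876 -0.641 2.312
vertex 1.215 -0.099 2.275
vertex 1.25 -0.563 2.715
endloop
endfacet
facet normal -0.455 -0.695 0.557
outer loop
vertex 0.876 -0.641 2.312
vertex 1.25 -0.563 2.715
vertex -0.075 0.779 3.305
endloop
endfacet
facet normal 0.689 -0.470 -0.551
outer loop
vertex 1.25 -0.563 2.715
vertex 1.215 -0.099 2.275
vertex 1.598 -0.136 2.786
endloop
endfacet
facet normal 0.144 -0.276 0.950
outer loop
vertex 1.25 -0.563 2.715
vertex 1.598 -0.136 2.786
vertex -0.075 0.779 3.305
endloop
endfacet
facet normal 0.137 0.524 -0.841
outer loop
vertex -1.413 -2.251 -2.792
vertex -1.813 -2.865 -3.24
vertex -2.062 -2.149 -2.834
endloop
endfacet
facet normal 0.039 0.584 0.811
outer loop
vertex -1.413 -2.251 -2.792
vertex -2.062 -2.149 -2.834
vertex -2.087 -3.915 -1.56
endloop
endfacet
facet normal 0.137 0.524 -0.841
outer loop
vertex -2.062 -2.149 -2.834
vertex -1.813 -2.865 -3.24
vertex -2.565 -2.467 -3.114
endloop
endfacet
facet normal -0.635 0.458 0.622
outer loop
vertex -2.062 -2.149 -2.834
vertex -2.565 -2.467 -3.114
vertex -2.087 -3.915 -1.56
endloop
endfacet
facet normal 0.137 0.524 -0.840
outer loop
vertex -2.565 -2.467 -3.114
vertex -1.813 -2.865 -3.24
vertex -2.628 -3.018 -3.468
endloop
endfacet
facet normal -0.967 -0.050 0.250
outer loop
vertex -2.565 -2.467 -3.114
vertex -2.628 -3.018 -3.468
vertex -2.087 -3.915 -1.56
endloop
endfacet
facet normal 0.137 0.524 -0.840
outer loop
vertex -2.628 -3.018 -3.468
vertex -1.813 -2.865 -3.24
vertex -2.214 -3.48 -3.689
endloop
endfacet
facet normal -0.762 -0.642 -0.086
outer loop
vertex -2.628 -3.018 -3.468
vertex -2.214 -3.48 -3.689
vertex -2.087 -3.915 -1.56
endloop
endfacet
facet normal 0.136 0.525 -0.840
outer loop
vertex -2.214 -3.48 -3.689
vertex -1.813 -2.865 -3.24
vertex -1.565 -3.581 -3.647
endloop
endfacet
facet normal -0.139 -0.972 -0.190
outer loop
vertex -2.214 -3.48 -3.689
vertex -1.565 -3.581 -3.647
vertex -2.087 -3.915 -1.56
endloop
endfacet
facet normal 0.136 0.525 -0.840
outer loop
vertex -1.565 -3.581 -3.647
vertex -1.813 -2.865 -3.24
vertex -1.062 -3.263 -3.367
endloop
endfacet
facet normal 0.535 -0.845 -0.001
outer loop
vertex -1.565 -3.581 -3.647
vertex -1.062 -3.263 -3.367
vertex -2.087 -3.915 -1.56
endloop
endfacet
facet normal 0.136 0.525 -0.840
outer loop
vertex -1.062 -3.263 -3.367
vertex -1.813 -2.865 -3.24
vertex -0.998 -2.712 -3.012
endloop
endfacet
facet normal 0.866 -0.338 0.369
outer loop
vertex -1.062 -3.263 -3.367
vertex -0.998 -2.712 -3.012
vertex -2.087 -3.915 -1.56
endloop
endfacet
facet normal 0.137 0.524 -0.841
outer loop
vertex -0.998 -2.712 -3.012
vertex -1.813 -2.865 -3.24
vertex -1.413 -2.251 -2.792
endloop
endfacet
facet normal 0.659 0.256 0.707
outer loop
vertex -0.998 -2.712 -3.012
vertex -1.413 -2.251 -2.792
vertex -2.087 -3.915 -1.56
endloop
endfacet

endsolid


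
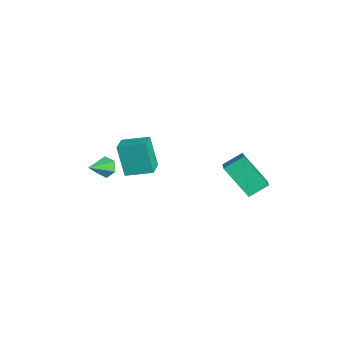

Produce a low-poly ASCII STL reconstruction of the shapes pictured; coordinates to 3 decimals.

solid 
facet normal -0.881 0.161 -0.445
outer loop
vertex -1.211 3.874 1.149
vertex -0.301 4.854 -0.297
vertex -1.096 2.919 0.575
endloop
endfacet
facet normal -0.461 -0.497 0.735
outer loop
vertex -0.259 2.766 0.997
vertex -1.211 3.874 1.149
vertex -1.096 2.919 0.575
endloop
endfacet
facet normal -0.881 0.162 -0.444
outer loop
vertex -1.096 2.919 0.575
vertex -0.301 4.854 -0.297
vertex -0.186 3.9 -0.872
endloop
endfacet
facet normal 0.103 -0.852 -0.513
outer loop
vertex -0.186 3.9 -0.872
vertex -0.259 2.766 0.997
vertex -1.096 2.919 0.575
endloop
endfacet
facet normal -0.103 0.852 0.513
outer loop
vertex -1.211 3.874 1.149
vertex 0.536 4.701 0.125
vertex -0.301 4.854 -0.297
endloop
endfacet
facet normal -0.462 -0.498 0.734
outer loop
vertex -0.374 3.72 1.572
vertex -1.211 3.874 1.149
vertex -0.259 2.766 0.997
endloop
endfacet
facet normal -0.103 0.852 0.513
outer loop
vertex -0.374 3.72 1.572
vertex 0.536 4.701 0.125
vertex -1.211 3.874 1.149
endloop
endfacet
facet normal 0.461 0.498 -0.734
outer loop
vertex -0.301 4.854 -0.297
vertex 0.536 4.701 0.125
vertex -0.186 3.9 -0.872
endloop
endfacet
facet normal 0.102 -0.852 -0.513
outer loop
vertex 0.651 3.746 -0.449
vertex -0.259 2.766 0.997
vertex -0.186 3.9 -0.872
endloop
endfacet
facet normal 0.463 0.497 -0.734
outer loop
vertex -0.186 3.9 -0.872
vertex 0.536 4.701 0.125
vertex 0.651 3.746 -0.449
endloop
endfacet
facet normal 0.881 -0.162 0.445
outer loop
vertex 0.651 3.746 -0.449
vertex -0.374 3.72 1.572
vertex -0.259 2.766 0.997
endloop
endfacet
facet normal 0.881 -0.161 0.445
outer loop
vertex 0.536 4.701 0.125
vertex -0.374 3.72 1.572
vertex 0.651 3.746 -0.449
endloop
endfacet
facet normal -0.891 0.380 -0.249
outer loop
vertex -4.958 -1.083 -0.038
vertex -4.51 0.205 0.324
vertex -4.383 -0.818 -1.691
endloop
endfacet
facet normal -0.318 -0.913 -0.257
outer loop
vertex -3.43 -1.225 -1.424
vertex -4.958 -1.083 -0.038
vertex -4.383 -0.818 -1.691
endloop
endfacet
facet normal -0.891 0.380 -0.249
outer loop
vertex -4.383 -0.818 -1.691
vertex -4.51 0.205 0.324
vertex -3.935 0.469 -1.329
endloop
endfacet
facet normal 0.325 0.149 -0.934
outer loop
vertex -3.935 0.469 -1.329
vertex -3.43 -1.225 -1.424
vertex -4.383 -0.818 -1.691
endloop
endfacet
facet normal -0.325 -0.149 0.934
outer loop
vertex -4.958 -1.083 -0.038
vertex -3.557 -0.202 0.591
vertex -4.51 0.205 0.324
endloop
endfacet
facet normal -0.317 -0.913 -0.256
outer loop
vertex -4.005 -1.489 0.229
vertex -4.958 -1.083 -0.038
vertex -3.43 -1.225 -1.424
endloop
endfacet
facet normal -0.325 -0.149 0.934
outer loop
vertex -4.005 -1.489 0.229
vertex -3.557 -0.202 0.591
vertex -4.958 -1.083 -0.038
endloop
endfacet
facet normal 0.318 0.913 0.256
outer loop
vertex -4.51 0.205 0.324
vertex -3.557 -0.202 0.591
vertex -3.935 0.469 -1.329
endloop
endfacet
facet normal 0.325 0.149 -0.934
outer loop
vertex -2.982 0.063 -1.062
vertex -3.43 -1.225 -1.424
vertex -3.935 0.469 -1.329
endloop
endfacet
facet normal 0.317 0.913 0.257
outer loop
vertex -3.935 0.469 -1.329
vertex -3.557 -0.202 0.591
vertex -2.982 0.063 -1.062
endloop
endfacet
facet normal 0.891 -0.380 0.249
outer loop
vertex -2.982 0.063 -1.062
vertex -4.005 -1.489 0.229
vertex -3.43 -1.225 -1.424
endloop
endfacet
facet normal 0.891 -0.380 0.249
outer loop
vertex -3.557 -0.202 0.591
vertex -4.005 -1.489 0.229
vertex -2.982 0.063 -1.062
endloop
endfacet
facet normal -0.519 0.685 -0.511
outer loop
vertex -3.787 -1.617 -1.359
vertex -4.276 -1.981 -1.35
vertex -4.187 -1.578 -0.9
endloop
endfacet
facet normal 0.698 0.431 0.572
outer loop
vertex -3.787 -1.617 -1.359
vertex -4.187 -1.578 -0.9
vertex -3.564 -2.919 -0.65
endloop
endfacet
facet normal -0.519 0.685 -0.511
outer loop
vertex -4.187 -1.578 -0.9
vertex -4.276 -1.981 -1.35
vertex -4.676 -1.942 -0.891
endloop
endfacet
facet normal -0.088 0.143 0.986
outer loop
vertex -4.187 -1.578 -0.9
vertex -4.676 -1.942 -0.891
vertex -3.564 -2.919 -0.65
endloop
endfacet
facet normal -0.520 0.684 -0.511
outer loop
vertex -4.676 -1.942 -0.891
vertex -4.276 -1.981 -1.35
vertex -4.765 -2.345 -1.34
endloop
endfacet
facet normal -0.598 -0.534 0.598
outer loop
vertex -4.676 -1.942 -0.891
vertex -4.765 -2.345 -1.34
vertex -3.564 -2.919 -0.65
endloop
endfacet
facet normal -0.520 0.685 -0.510
outer loop
vertex -4.765 -2.345 -1.34
vertex -4.276 -1.981 -1.35
vertex -4.366 -2.384 -1.799
endloop
endfacet
facet normal -0.325 -0.924 -0.204
outer loop
vertex -4.765 -2.345 -1.34
vertex -4.366 -2.384 -1.799
vertex -3.564 -2.919 -0.65
endloop
endfacet
facet normal -0.520 0.685 -0.510
outer loop
vertex -4.366 -2.384 -1.799
vertex -4.276 -1.981 -1.35
vertex -3.876 -2.019 -1.809
endloop
endfacet
facet normal 0.461 -0.636 -0.618
outer loop
vertex -4.366 -2.384 -1.799
vertex -3.876 -2.019 -1.809
vertex -3.564 -2.919 -0.65
endloop
endfacet
facet normal -0.520 0.686 -0.510
outer loop
vertex -3.876 -2.019 -1.809
vertex -4.276 -1.981 -1.35
vertex -3.787 -1.617 -1.359
endloop
endfacet
facet normal 0.972 0.042 -0.229
outer loop
vertex -3.876 -2.019 -1.809
vertex -3.787 -1.617 -1.359
vertex -3.564 -2.919 -0.65
endloop
endfacet

endsolid


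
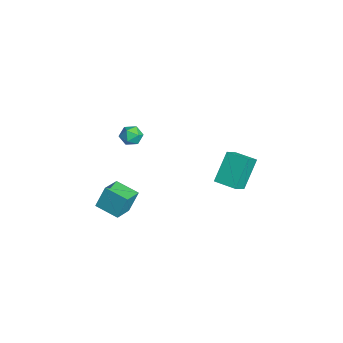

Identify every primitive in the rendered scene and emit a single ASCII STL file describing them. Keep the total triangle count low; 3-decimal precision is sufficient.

solid 
facet normal -0.478 0.821 0.313
outer loop
vertex -1.931 -1.741 1.307
vertex -2.473 -2.064 1.326
vertex -2.1 -2.041 1.835
endloop
endfacet
facet normal 0.201 0.823 0.532
outer loop
vertex -1.931 -1.741 1.307
vertex -2.1 -2.041 1.835
vertex -1.501 -2.061 1.639
endloop
endfacet
facet normal 0.619 0.784 -0.046
outer loop
vertex -1.931 -1.741 1.307
vertex -1.501 -2.061 1.639
vertex -1.503 -2.096 1.009
endloop
endfacet
facet normal 0.197 0.759 -0.621
outer loop
vertex -1.931 -1.741 1.307
vertex -1.503 -2.096 1.009
vertex -2.103 -2.098 0.816
endloop
endfacet
facet normal -0.480 0.781 -0.400
outer loop
vertex -1.931 -1.741 1.307
vertex -2.103 -2.098 0.816
vertex -2.473 -2.064 1.326
endloop
endfacet
facet normal 0.309 0.234 0.922
outer loop
vertex -1.501 -2.061 1.639
vertex -2.1 -2.041 1.835
vertex -1.777 -2.582 1.864
endloop
endfacet
facet normal -0.790 0.231 0.568
outer loop
vertex -2.1 -2.041 1.835
vertex -2.473 -2.064 1.326
vertex -2.377 -2.584 1.671
endloop
endfacet
facet normal -0.793 0.167 -0.586
outer loop
vertex -2.473 -2.064 1.326
vertex -2.103 -2.098 0.816
vertex -2.379 -2.619 1.041
endloop
endfacet
facet normal 0.303 0.130 -0.944
outer loop
vertex -2.103 -2.098 0.816
vertex -1.503 -2.096 1.009
vertex -1.78 -2.639 0.845
endloop
endfacet
facet normal 0.985 0.173 -0.013
outer loop
vertex -1.503 -2.096 1.009
vertex -1.501 -2.061 1.639
vertex -1.407 -2.616 1.354
endloop
endfacet
facet normal -0.197 -0.759 0.621
outer loop
vertex -1.949 -2.939 1.373
vertex -1.777 -2.582 1.864
vertex -2.377 -2.584 1.671
endloop
endfacet
facet normal -0.619 -0.784 0.046
outer loop
vertex -1.949 -2.939 1.373
vertex -2.377 -2.584 1.671
vertex -2.379 -2.619 1.041
endloop
endfacet
facet normal -0.201 -0.823 -0.532
outer loop
vertex -1.949 -2.939 1.373
vertex -2.379 -2.619 1.041
vertex -1.78 -2.639 0.845
endloop
endfacet
facet normal 0.478 -0.821 -0.313
outer loop
vertex -1.949 -2.939 1.373
vertex -1.78 -2.639 0.845
vertex -1.407 -2.616 1.354
endloop
endfacet
facet normal 0.480 -0.781 0.400
outer loop
vertex -1.949 -2.939 1.373
vertex -1.407 -2.616 1.354
vertex -1.777 -2.582 1.864
endloop
endfacet
facet normal -0.303 -0.130 0.944
outer loop
vertex -2.377 -2.584 1.671
vertex -1.777 -2.582 1.864
vertex -2.1 -2.041 1.835
endloop
endfacet
facet normal -0.985 -0.173 0.013
outer loop
vertex -2.379 -2.619 1.041
vertex -2.377 -2.584 1.671
vertex -2.473 -2.064 1.326
endloop
endfacet
facet normal -0.309 -0.234 -0.922
outer loop
vertex -1.78 -2.639 0.845
vertex -2.379 -2.619 1.041
vertex -2.103 -2.098 0.816
endloop
endfacet
facet normal 0.790 -0.231 -0.568
outer loop
vertex -1.407 -2.616 1.354
vertex -1.78 -2.639 0.845
vertex -1.503 -2.096 1.009
endloop
endfacet
facet normal 0.793 -0.167 0.586
outer loop
vertex -1.777 -2.582 1.864
vertex -1.407 -2.616 1.354
vertex -1.501 -2.061 1.639
endloop
endfacet
facet normal -0.601 0.545 -0.585
outer loop
vertex -2.092 2.846 -0.87
vertex -1.259 3.708 -0.922
vertex -1.362 2.052 -2.361
endloop
endfacet
facet normal -0.694 -0.719 0.043
outer loop
vertex -0.701 1.452 -1.718
vertex -2.092 2.846 -0.87
vertex -1.362 2.052 -2.361
endloop
endfacet
facet normal -0.601 0.545 -0.585
outer loop
vertex -1.362 2.052 -2.361
vertex -1.259 3.708 -0.922
vertex -0.529 2.914 -2.413
endloop
endfacet
facet normal 0.396 -0.432 -0.810
outer loop
vertex -0.529 2.914 -2.413
vertex -0.701 1.452 -1.718
vertex -1.362 2.052 -2.361
endloop
endfacet
facet normal -0.396 0.432 0.810
outer loop
vertex -2.092 2.846 -0.87
vertex -0.598 3.108 -0.279
vertex -1.259 3.708 -0.922
endloop
endfacet
facet normal -0.694 -0.719 0.043
outer loop
vertex -1.431 2.246 -0.227
vertex -2.092 2.846 -0.87
vertex -0.701 1.452 -1.718
endloop
endfacet
facet normal -0.396 0.432 0.810
outer loop
vertex -1.431 2.246 -0.227
vertex -0.598 3.108 -0.279
vertex -2.092 2.846 -0.87
endloop
endfacet
facet normal 0.694 0.719 -0.043
outer loop
vertex -1.259 3.708 -0.922
vertex -0.598 3.108 -0.279
vertex -0.529 2.914 -2.413
endloop
endfacet
facet normal 0.396 -0.432 -0.810
outer loop
vertex 0.132 2.314 -1.77
vertex -0.701 1.452 -1.718
vertex -0.529 2.914 -2.413
endloop
endfacet
facet normal 0.694 0.719 -0.043
outer loop
vertex -0.529 2.914 -2.413
vertex -0.598 3.108 -0.279
vertex 0.132 2.314 -1.77
endloop
endfacet
facet normal 0.601 -0.545 0.585
outer loop
vertex 0.132 2.314 -1.77
vertex -1.431 2.246 -0.227
vertex -0.701 1.452 -1.718
endloop
endfacet
facet normal 0.601 -0.545 0.585
outer loop
vertex -0.598 3.108 -0.279
vertex -1.431 2.246 -0.227
vertex 0.132 2.314 -1.77
endloop
endfacet
facet normal -0.660 -0.704 0.263
outer loop
vertex -0.838 -3.835 -1.428
vertex -1.731 -3.122 -1.76
vertex -0.787 -4.334 -2.638
endloop
endfacet
facet normal 0.751 -0.599 0.279
outer loop
vertex 0.071 -3.418 -2.98
vertex -0.838 -3.835 -1.428
vertex -0.787 -4.334 -2.638
endloop
endfacet
facet normal -0.660 -0.704 0.263
outer loop
vertex -0.787 -4.334 -2.638
vertex -1.731 -3.122 -1.76
vertex -1.68 -3.621 -2.97
endloop
endfacet
facet normal 0.039 -0.381 -0.924
outer loop
vertex -1.68 -3.621 -2.97
vertex 0.071 -3.418 -2.98
vertex -0.787 -4.334 -2.638
endloop
endfacet
facet normal -0.039 0.381 0.924
outer loop
vertex -0.838 -3.835 -1.428
vertex -0.873 -2.206 -2.102
vertex -1.731 -3.122 -1.76
endloop
endfacet
facet normal 0.751 -0.599 0.279
outer loop
vertex 0.02 -2.919 -1.77
vertex -0.838 -3.835 -1.428
vertex 0.071 -3.418 -2.98
endloop
endfacet
facet normal -0.039 0.381 0.924
outer loop
vertex 0.02 -2.919 -1.77
vertex -0.873 -2.206 -2.102
vertex -0.838 -3.835 -1.428
endloop
endfacet
facet normal -0.751 0.599 -0.279
outer loop
vertex -1.731 -3.122 -1.76
vertex -0.873 -2.206 -2.102
vertex -1.68 -3.621 -2.97
endloop
endfacet
facet normal 0.039 -0.381 -0.924
outer loop
vertex -0.822 -2.705 -3.312
vertex 0.071 -3.418 -2.98
vertex -1.68 -3.621 -2.97
endloop
endfacet
facet normal -0.751 0.599 -0.279
outer loop
vertex -1.68 -3.621 -2.97
vertex -0.873 -2.206 -2.102
vertex -0.822 -2.705 -3.312
endloop
endfacet
facet normal 0.660 0.704 -0.263
outer loop
vertex -0.822 -2.705 -3.312
vertex 0.02 -2.919 -1.77
vertex 0.071 -3.418 -2.98
endloop
endfacet
facet normal 0.660 0.704 -0.263
outer loop
vertex -0.873 -2.206 -2.102
vertex 0.02 -2.919 -1.77
vertex -0.822 -2.705 -3.312
endloop
endfacet

endsolid


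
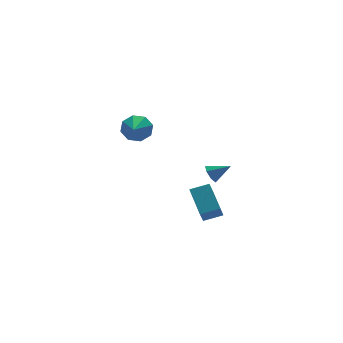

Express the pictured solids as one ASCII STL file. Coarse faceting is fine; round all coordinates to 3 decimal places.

solid 
facet normal -0.750 0.431 -0.501
outer loop
vertex 2.37 -2.858 -1.959
vertex 2.025 -2.833 -1.421
vertex 2.431 -2.398 -1.655
endloop
endfacet
facet normal 0.907 0.141 -0.396
outer loop
vertex 2.37 -2.858 -1.959
vertex 2.431 -2.398 -1.655
vertex 2.955 -3.367 -0.799
endloop
endfacet
facet normal -0.750 0.430 -0.502
outer loop
vertex 2.431 -2.398 -1.655
vertex 2.025 -2.833 -1.421
vertex 2.186 -2.265 -1.175
endloop
endfacet
facet normal 0.763 0.608 0.221
outer loop
vertex 2.431 -2.398 -1.655
vertex 2.186 -2.265 -1.175
vertex 2.955 -3.367 -0.799
endloop
endfacet
facet normal -0.751 0.430 -0.501
outer loop
vertex 2.186 -2.265 -1.175
vertex 2.025 -2.833 -1.421
vertex 1.82 -2.56 -0.88
endloop
endfacet
facet normal 0.282 0.480 0.830
outer loop
vertex 2.186 -2.265 -1.175
vertex 1.82 -2.56 -0.88
vertex 2.955 -3.367 -0.799
endloop
endfacet
facet normal -0.751 0.430 -0.501
outer loop
vertex 1.82 -2.56 -0.88
vertex 2.025 -2.833 -1.421
vertex 1.608 -3.061 -0.992
endloop
endfacet
facet normal -0.172 -0.145 0.974
outer loop
vertex 1.82 -2.56 -0.88
vertex 1.608 -3.061 -0.992
vertex 2.955 -3.367 -0.799
endloop
endfacet
facet normal -0.751 0.431 -0.501
outer loop
vertex 1.608 -3.061 -0.992
vertex 2.025 -2.833 -1.421
vertex 1.71 -3.39 -1.428
endloop
endfacet
facet normal -0.259 -0.799 0.542
outer loop
vertex 1.608 -3.061 -0.992
vertex 1.71 -3.39 -1.428
vertex 2.955 -3.367 -0.799
endloop
endfacet
facet normal -0.750 0.431 -0.501
outer loop
vertex 1.71 -3.39 -1.428
vertex 2.025 -2.833 -1.421
vertex 2.049 -3.3 -1.858
endloop
endfacet
facet normal 0.088 -0.987 -0.137
outer loop
vertex 1.71 -3.39 -1.428
vertex 2.049 -3.3 -1.858
vertex 2.955 -3.367 -0.799
endloop
endfacet
facet normal -0.751 0.431 -0.501
outer loop
vertex 2.049 -3.3 -1.858
vertex 2.025 -2.833 -1.421
vertex 2.37 -2.858 -1.959
endloop
endfacet
facet normal 0.607 -0.568 -0.555
outer loop
vertex 2.049 -3.3 -1.858
vertex 2.37 -2.858 -1.959
vertex 2.955 -3.367 -0.799
endloop
endfacet
facet normal -0.893 0.334 -0.301
outer loop
vertex 0.765 -3.856 -3.732
vertex 1.111 -2.073 -2.781
vertex 1.173 -3.5 -4.548
endloop
endfacet
facet normal -0.169 -0.870 -0.464
outer loop
vertex 2.209 -3.887 -4.199
vertex 0.765 -3.856 -3.732
vertex 1.173 -3.5 -4.548
endloop
endfacet
facet normal -0.893 0.334 -0.301
outer loop
vertex 1.173 -3.5 -4.548
vertex 1.111 -2.073 -2.781
vertex 1.519 -1.717 -3.598
endloop
endfacet
facet normal 0.416 0.363 -0.833
outer loop
vertex 1.519 -1.717 -3.598
vertex 2.209 -3.887 -4.199
vertex 1.173 -3.5 -4.548
endloop
endfacet
facet normal -0.417 -0.364 0.833
outer loop
vertex 0.765 -3.856 -3.732
vertex 2.147 -2.46 -2.432
vertex 1.111 -2.073 -2.781
endloop
endfacet
facet normal -0.169 -0.870 -0.463
outer loop
vertex 1.801 -4.243 -3.382
vertex 0.765 -3.856 -3.732
vertex 2.209 -3.887 -4.199
endloop
endfacet
facet normal -0.417 -0.363 0.833
outer loop
vertex 1.801 -4.243 -3.382
vertex 2.147 -2.46 -2.432
vertex 0.765 -3.856 -3.732
endloop
endfacet
facet normal 0.169 0.870 0.463
outer loop
vertex 1.111 -2.073 -2.781
vertex 2.147 -2.46 -2.432
vertex 1.519 -1.717 -3.598
endloop
endfacet
facet normal 0.417 0.363 -0.833
outer loop
vertex 2.555 -2.104 -3.248
vertex 2.209 -3.887 -4.199
vertex 1.519 -1.717 -3.598
endloop
endfacet
facet normal 0.168 0.870 0.464
outer loop
vertex 1.519 -1.717 -3.598
vertex 2.147 -2.46 -2.432
vertex 2.555 -2.104 -3.248
endloop
endfacet
facet normal 0.893 -0.334 0.301
outer loop
vertex 2.555 -2.104 -3.248
vertex 1.801 -4.243 -3.382
vertex 2.209 -3.887 -4.199
endloop
endfacet
facet normal 0.893 -0.334 0.301
outer loop
vertex 2.147 -2.46 -2.432
vertex 1.801 -4.243 -3.382
vertex 2.555 -2.104 -3.248
endloop
endfacet
facet normal 0.509 0.755 -0.414
outer loop
vertex 1.926 4.547 -0.329
vertex 1.341 4.518 -1.102
vertex 1.333 4.988 -0.254
endloop
endfacet
facet normal 0.067 -0.079 0.995
outer loop
vertex 1.926 4.547 -0.329
vertex 1.333 4.988 -0.254
vertex 0.399 3.122 -0.338
endloop
endfacet
facet normal 0.510 0.755 -0.413
outer loop
vertex 1.333 4.988 -0.254
vertex 1.341 4.518 -1.102
vertex 0.745 5.154 -0.676
endloop
endfacet
facet normal -0.525 0.226 0.821
outer loop
vertex 1.333 4.988 -0.254
vertex 0.745 5.154 -0.676
vertex 0.399 3.122 -0.338
endloop
endfacet
facet normal 0.510 0.755 -0.414
outer loop
vertex 0.745 5.154 -0.676
vertex 1.341 4.518 -1.102
vertex 0.506 4.947 -1.348
endloop
endfacet
facet normal -0.940 0.205 0.271
outer loop
vertex 0.745 5.154 -0.676
vertex 0.506 4.947 -1.348
vertex 0.399 3.122 -0.338
endloop
endfacet
facet normal 0.510 0.755 -0.413
outer loop
vertex 0.506 4.947 -1.348
vertex 1.341 4.518 -1.102
vertex 0.756 4.489 -1.876
endloop
endfacet
facet normal -0.935 -0.128 -0.331
outer loop
vertex 0.506 4.947 -1.348
vertex 0.756 4.489 -1.876
vertex 0.399 3.122 -0.338
endloop
endfacet
facet normal 0.509 0.755 -0.413
outer loop
vertex 0.756 4.489 -1.876
vertex 1.341 4.518 -1.102
vertex 1.349 4.048 -1.951
endloop
endfacet
facet normal -0.511 -0.580 -0.634
outer loop
vertex 0.756 4.489 -1.876
vertex 1.349 4.048 -1.951
vertex 0.399 3.122 -0.338
endloop
endfacet
facet normal 0.509 0.755 -0.413
outer loop
vertex 1.349 4.048 -1.951
vertex 1.341 4.518 -1.102
vertex 1.937 3.883 -1.529
endloop
endfacet
facet normal 0.082 -0.884 -0.460
outer loop
vertex 1.349 4.048 -1.951
vertex 1.937 3.883 -1.529
vertex 0.399 3.122 -0.338
endloop
endfacet
facet normal 0.509 0.755 -0.413
outer loop
vertex 1.937 3.883 -1.529
vertex 1.341 4.518 -1.102
vertex 2.176 4.089 -0.857
endloop
endfacet
facet normal 0.496 -0.864 0.088
outer loop
vertex 1.937 3.883 -1.529
vertex 2.176 4.089 -0.857
vertex 0.399 3.122 -0.338
endloop
endfacet
facet normal 0.509 0.755 -0.414
outer loop
vertex 2.176 4.089 -0.857
vertex 1.341 4.518 -1.102
vertex 1.926 4.547 -0.329
endloop
endfacet
facet normal 0.490 -0.530 0.692
outer loop
vertex 2.176 4.089 -0.857
vertex 1.926 4.547 -0.329
vertex 0.399 3.122 -0.338
endloop
endfacet

endsolid


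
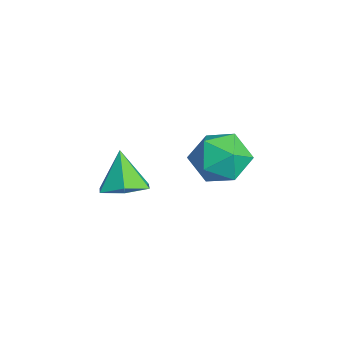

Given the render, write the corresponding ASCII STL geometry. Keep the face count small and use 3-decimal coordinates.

solid 
facet normal 0.442 0.007 -0.897
outer loop
vertex 2.726 -1.926 -2.653
vertex 1.846 -1.784 -3.085
vertex 2.394 -1.006 -2.809
endloop
endfacet
facet normal 0.537 0.326 0.778
outer loop
vertex 2.726 -1.926 -2.653
vertex 2.394 -1.006 -2.809
vertex 1.114 -1.796 -1.595
endloop
endfacet
facet normal 0.441 0.008 -0.898
outer loop
vertex 2.394 -1.006 -2.809
vertex 1.846 -1.784 -3.085
vertex 1.514 -0.864 -3.24
endloop
endfacet
facet normal -0.091 0.876 0.474
outer loop
vertex 2.394 -1.006 -2.809
vertex 1.514 -0.864 -3.24
vertex 1.114 -1.796 -1.595
endloop
endfacet
facet normal 0.441 0.008 -0.897
outer loop
vertex 1.514 -0.864 -3.24
vertex 1.846 -1.784 -3.085
vertex 0.967 -1.642 -3.516
endloop
endfacet
facet normal -0.831 0.546 0.107
outer loop
vertex 1.514 -0.864 -3.24
vertex 0.967 -1.642 -3.516
vertex 1.114 -1.796 -1.595
endloop
endfacet
facet normal 0.441 0.008 -0.897
outer loop
vertex 0.967 -1.642 -3.516
vertex 1.846 -1.784 -3.085
vertex 1.299 -2.561 -3.361
endloop
endfacet
facet normal -0.942 -0.333 0.045
outer loop
vertex 0.967 -1.642 -3.516
vertex 1.299 -2.561 -3.361
vertex 1.114 -1.796 -1.595
endloop
endfacet
facet normal 0.442 0.008 -0.897
outer loop
vertex 1.299 -2.561 -3.361
vertex 1.846 -1.784 -3.085
vertex 2.179 -2.703 -2.929
endloop
endfacet
facet normal -0.314 -0.883 0.349
outer loop
vertex 1.299 -2.561 -3.361
vertex 2.179 -2.703 -2.929
vertex 1.114 -1.796 -1.595
endloop
endfacet
facet normal 0.442 0.008 -0.897
outer loop
vertex 2.179 -2.703 -2.929
vertex 1.846 -1.784 -3.085
vertex 2.726 -1.926 -2.653
endloop
endfacet
facet normal 0.425 -0.554 0.716
outer loop
vertex 2.179 -2.703 -2.929
vertex 2.726 -1.926 -2.653
vertex 1.114 -1.796 -1.595
endloop
endfacet
facet normal -0.295 0.895 0.335
outer loop
vertex -0.888 2.872 -3.466
vertex -0.303 2.654 -2.369
vertex 0.317 3.213 -3.316
endloop
endfacet
facet normal -0.209 0.904 -0.373
outer loop
vertex -0.888 2.872 -3.466
vertex 0.317 3.213 -3.316
vertex -0.058 2.68 -4.396
endloop
endfacet
facet normal -0.638 0.407 -0.654
outer loop
vertex -0.888 2.872 -3.466
vertex -0.058 2.68 -4.396
vertex -0.909 1.792 -4.118
endloop
endfacet
facet normal -0.989 0.091 -0.119
outer loop
vertex -0.888 2.872 -3.466
vertex -0.909 1.792 -4.118
vertex -1.061 1.776 -2.865
endloop
endfacet
facet normal -0.777 0.393 0.492
outer loop
vertex -0.888 2.872 -3.466
vertex -1.061 1.776 -2.865
vertex -0.303 2.654 -2.369
endloop
endfacet
facet normal 0.465 0.719 -0.516
outer loop
vertex -0.058 2.68 -4.396
vertex 0.317 3.213 -3.316
vertex 1.041 2.344 -3.875
endloop
endfacet
facet normal 0.326 0.705 0.630
outer loop
vertex 0.317 3.213 -3.316
vertex -0.303 2.654 -2.369
vertex 0.889 2.328 -2.622
endloop
endfacet
facet normal -0.453 -0.109 0.885
outer loop
vertex -0.303 2.654 -2.369
vertex -1.061 1.776 -2.865
vertex 0.038 1.44 -2.344
endloop
endfacet
facet normal -0.796 -0.596 -0.104
outer loop
vertex -1.061 1.776 -2.865
vertex -0.909 1.792 -4.118
vertex -0.337 0.907 -3.424
endloop
endfacet
facet normal -0.229 -0.084 -0.970
outer loop
vertex -0.909 1.792 -4.118
vertex -0.058 2.68 -4.396
vertex 0.283 1.466 -4.371
endloop
endfacet
facet normal 0.989 -0.091 0.119
outer loop
vertex 0.868 1.248 -3.274
vertex 1.041 2.344 -3.875
vertex 0.889 2.328 -2.622
endloop
endfacet
facet normal 0.638 -0.407 0.654
outer loop
vertex 0.868 1.248 -3.274
vertex 0.889 2.328 -2.622
vertex 0.038 1.44 -2.344
endloop
endfacet
facet normal 0.209 -0.904 0.373
outer loop
vertex 0.868 1.248 -3.274
vertex 0.038 1.44 -2.344
vertex -0.337 0.907 -3.424
endloop
endfacet
facet normal 0.295 -0.895 -0.335
outer loop
vertex 0.868 1.248 -3.274
vertex -0.337 0.907 -3.424
vertex 0.283 1.466 -4.371
endloop
endfacet
facet normal 0.777 -0.393 -0.492
outer loop
vertex 0.868 1.248 -3.274
vertex 0.283 1.466 -4.371
vertex 1.041 2.344 -3.875
endloop
endfacet
facet normal 0.796 0.596 0.104
outer loop
vertex 0.889 2.328 -2.622
vertex 1.041 2.344 -3.875
vertex 0.317 3.213 -3.316
endloop
endfacet
facet normal 0.229 0.084 0.970
outer loop
vertex 0.038 1.44 -2.344
vertex 0.889 2.328 -2.622
vertex -0.303 2.654 -2.369
endloop
endfacet
facet normal -0.465 -0.719 0.516
outer loop
vertex -0.337 0.907 -3.424
vertex 0.038 1.44 -2.344
vertex -1.061 1.776 -2.865
endloop
endfacet
facet normal -0.326 -0.705 -0.630
outer loop
vertex 0.283 1.466 -4.371
vertex -0.337 0.907 -3.424
vertex -0.909 1.792 -4.118
endloop
endfacet
facet normal 0.453 0.109 -0.885
outer loop
vertex 1.041 2.344 -3.875
vertex 0.283 1.466 -4.371
vertex -0.058 2.68 -4.396
endloop
endfacet

endsolid
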